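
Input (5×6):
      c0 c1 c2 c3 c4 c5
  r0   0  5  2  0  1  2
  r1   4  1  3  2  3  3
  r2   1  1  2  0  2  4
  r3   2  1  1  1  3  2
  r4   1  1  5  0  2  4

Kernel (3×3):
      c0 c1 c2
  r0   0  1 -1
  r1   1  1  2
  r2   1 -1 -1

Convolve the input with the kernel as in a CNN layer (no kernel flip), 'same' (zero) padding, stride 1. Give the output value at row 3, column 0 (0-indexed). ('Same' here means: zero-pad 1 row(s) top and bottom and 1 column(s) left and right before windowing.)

The receptive field on the zero-padded input at this output position is [0 1 1 / 0 2 1 / 0 1 1]. Elementwise product with the kernel and sum: 1·1 + 1·-1 + 0·1 + 2·1 + 1·2 + 0·1 + 1·-1 + 1·-1.

2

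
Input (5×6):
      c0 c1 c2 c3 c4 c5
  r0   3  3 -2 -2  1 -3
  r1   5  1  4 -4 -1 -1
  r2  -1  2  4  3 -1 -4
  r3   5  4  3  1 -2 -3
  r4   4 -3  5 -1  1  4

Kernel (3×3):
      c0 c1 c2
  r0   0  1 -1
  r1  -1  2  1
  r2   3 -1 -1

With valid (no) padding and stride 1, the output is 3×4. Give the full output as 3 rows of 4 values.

Output[0,0]: The receptive field on the input at this output position is [3 3 -2 / 5 1 4 / -1 2 4]. Elementwise product with the kernel and sum: 3·1 + -2·-1 + 5·-1 + 1·2 + 4·1 + -1·3 + 2·-1 + 4·-1.

-3 2 -6 19
14 25 8 -1
14 -9 16 -13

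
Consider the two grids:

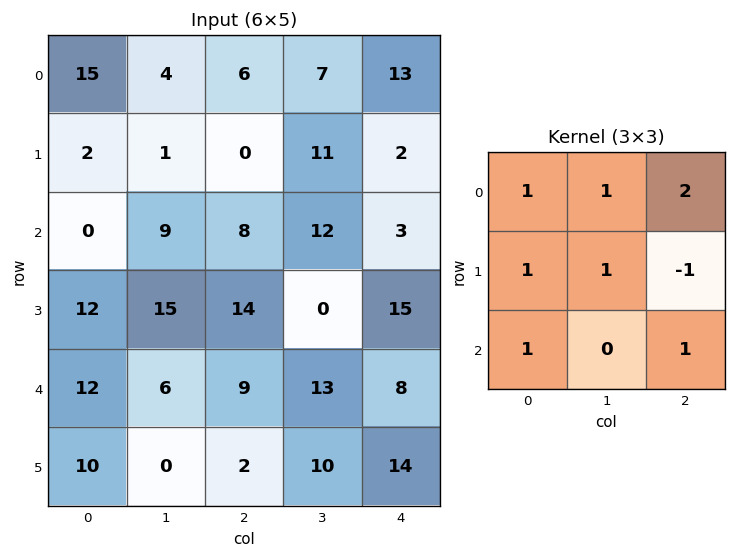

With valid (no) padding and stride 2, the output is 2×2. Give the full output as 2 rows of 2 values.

Output[0,0]: The receptive field on the input at this output position is [15 4 6 / 2 1 0 / 0 9 8]. Elementwise product with the kernel and sum: 15·1 + 4·1 + 6·2 + 2·1 + 1·1 + 0·-1 + 0·1 + 8·1.
Output[0,1]: The receptive field on the input at this output position is [6 7 13 / 0 11 2 / 8 12 3]. Elementwise product with the kernel and sum: 6·1 + 7·1 + 13·2 + 0·1 + 11·1 + 2·-1 + 8·1 + 3·1.

42 59
59 42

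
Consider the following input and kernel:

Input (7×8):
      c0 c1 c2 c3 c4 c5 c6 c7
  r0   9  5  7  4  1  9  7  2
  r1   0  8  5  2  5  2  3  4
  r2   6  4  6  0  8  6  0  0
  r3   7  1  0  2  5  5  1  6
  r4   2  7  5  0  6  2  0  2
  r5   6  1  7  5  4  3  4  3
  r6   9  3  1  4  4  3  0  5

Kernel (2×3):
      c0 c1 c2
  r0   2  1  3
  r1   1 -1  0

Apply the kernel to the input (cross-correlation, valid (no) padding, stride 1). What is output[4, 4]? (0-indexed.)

The receptive field on the input at this output position is [6 2 0 / 4 3 4]. Elementwise product with the kernel and sum: 6·2 + 2·1 + 0·3 + 4·1 + 3·-1.

15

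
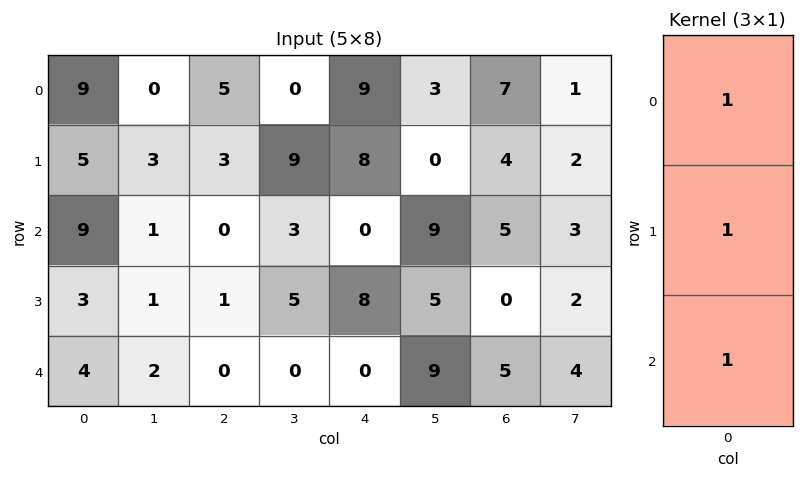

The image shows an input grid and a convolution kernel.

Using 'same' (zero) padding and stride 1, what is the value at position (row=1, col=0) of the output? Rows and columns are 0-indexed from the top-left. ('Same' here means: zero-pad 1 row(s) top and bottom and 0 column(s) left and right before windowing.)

The receptive field on the zero-padded input at this output position is [9 / 5 / 9]. Elementwise product with the kernel and sum: 9·1 + 5·1 + 9·1.

23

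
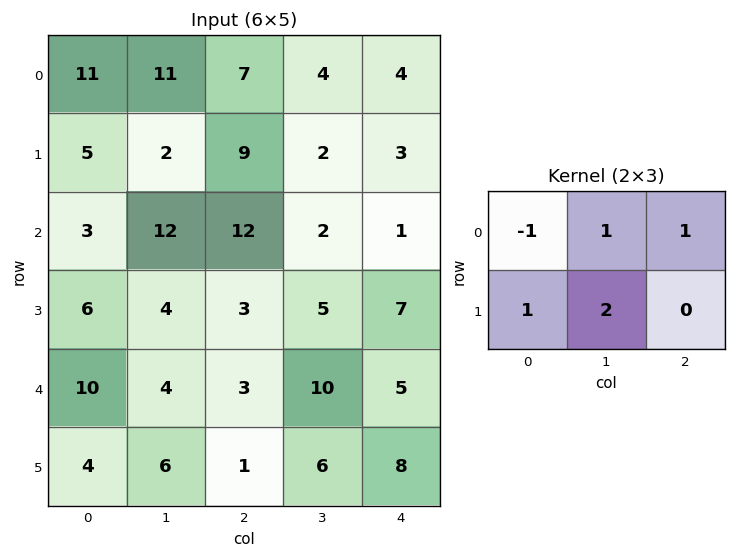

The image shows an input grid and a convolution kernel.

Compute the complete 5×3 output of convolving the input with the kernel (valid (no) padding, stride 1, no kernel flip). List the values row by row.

Output[0,0]: The receptive field on the input at this output position is [11 11 7 / 5 2 9]. Elementwise product with the kernel and sum: 11·-1 + 11·1 + 7·1 + 5·1 + 2·2.

16 20 14
33 45 12
35 12 4
19 14 32
13 17 25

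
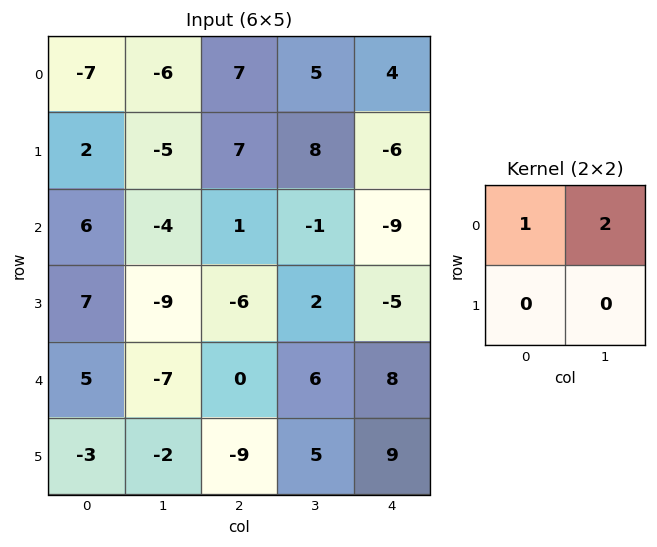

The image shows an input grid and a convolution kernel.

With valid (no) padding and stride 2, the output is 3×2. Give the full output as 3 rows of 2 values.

Output[0,0]: The receptive field on the input at this output position is [-7 -6 / 2 -5]. Elementwise product with the kernel and sum: -7·1 + -6·2.

-19 17
-2 -1
-9 12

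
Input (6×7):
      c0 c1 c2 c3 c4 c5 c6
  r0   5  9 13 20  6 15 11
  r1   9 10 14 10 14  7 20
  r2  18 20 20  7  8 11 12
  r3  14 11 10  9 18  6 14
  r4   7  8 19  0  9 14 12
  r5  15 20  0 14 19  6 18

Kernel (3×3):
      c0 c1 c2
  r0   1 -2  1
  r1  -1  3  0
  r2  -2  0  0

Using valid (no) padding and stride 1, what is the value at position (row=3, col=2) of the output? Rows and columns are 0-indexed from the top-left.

-9

The receptive field on the input at this output position is [10 9 18 / 19 0 9 / 0 14 19]. Elementwise product with the kernel and sum: 10·1 + 9·-2 + 18·1 + 19·-1 + 0·3 + 0·-2.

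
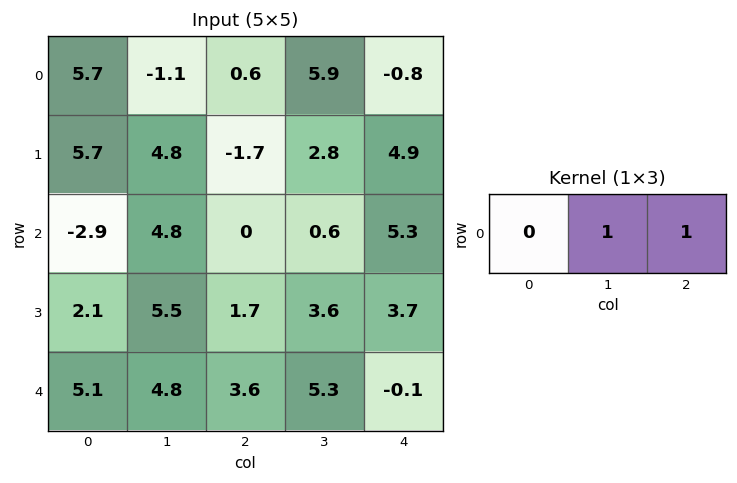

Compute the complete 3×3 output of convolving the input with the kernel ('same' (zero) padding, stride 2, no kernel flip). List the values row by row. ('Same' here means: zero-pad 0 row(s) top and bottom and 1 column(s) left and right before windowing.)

4.6 6.5 -0.8
1.9 0.6 5.3
9.9 8.9 -0.1

Output[0,0]: The receptive field on the zero-padded input at this output position is [0 5.7 -1.1]. Elementwise product with the kernel and sum: 5.7·1 + -1.1·1.
Output[0,1]: The receptive field on the zero-padded input at this output position is [-1.1 0.6 5.9]. Elementwise product with the kernel and sum: 0.6·1 + 5.9·1.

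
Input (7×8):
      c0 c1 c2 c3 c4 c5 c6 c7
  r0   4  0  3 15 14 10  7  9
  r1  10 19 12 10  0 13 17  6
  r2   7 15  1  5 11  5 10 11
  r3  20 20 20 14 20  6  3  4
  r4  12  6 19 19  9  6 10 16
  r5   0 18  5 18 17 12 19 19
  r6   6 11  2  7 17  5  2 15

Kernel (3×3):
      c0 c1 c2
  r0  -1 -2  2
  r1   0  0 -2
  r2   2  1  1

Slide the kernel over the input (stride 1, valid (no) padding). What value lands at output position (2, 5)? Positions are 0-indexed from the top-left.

The receptive field on the input at this output position is [5 10 11 / 6 3 4 / 6 10 16]. Elementwise product with the kernel and sum: 5·-1 + 10·-2 + 11·2 + 4·-2 + 6·2 + 10·1 + 16·1.

27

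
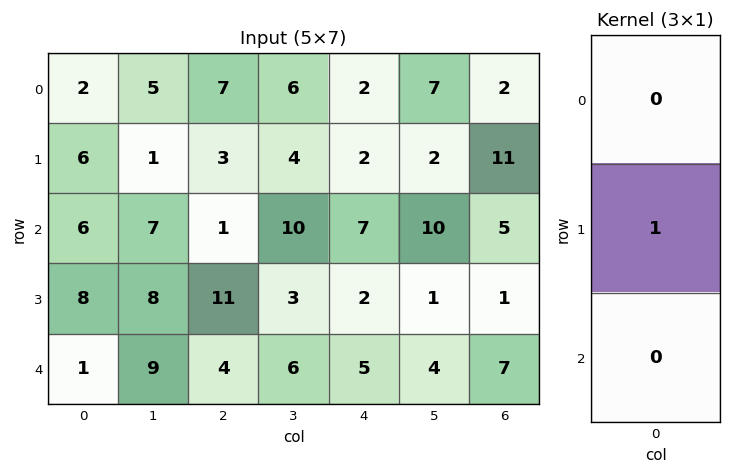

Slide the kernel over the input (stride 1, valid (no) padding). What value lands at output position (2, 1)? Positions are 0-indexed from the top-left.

8

The receptive field on the input at this output position is [7 / 8 / 9]. Elementwise product with the kernel and sum: 8·1.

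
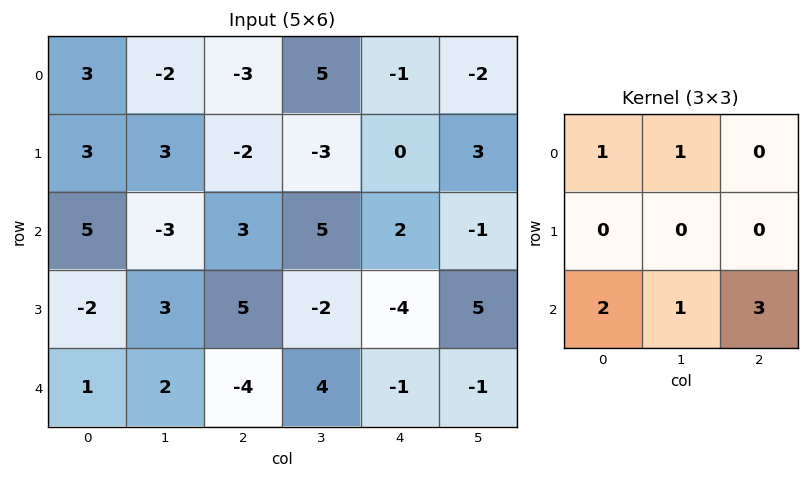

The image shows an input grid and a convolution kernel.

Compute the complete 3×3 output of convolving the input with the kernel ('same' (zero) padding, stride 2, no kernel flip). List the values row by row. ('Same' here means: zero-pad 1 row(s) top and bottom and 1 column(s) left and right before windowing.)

Output[0,0]: The receptive field on the zero-padded input at this output position is [0 0 0 / 0 3 -2 / 0 3 3]. Elementwise product with the kernel and sum: 0·1 + 0·1 + 0·2 + 3·1 + 3·3.
Output[0,1]: The receptive field on the zero-padded input at this output position is [0 0 0 / -2 -3 5 / 3 -2 -3]. Elementwise product with the kernel and sum: 0·1 + 0·1 + 3·2 + -2·1 + -3·3.

12 -5 3
10 6 4
-2 8 -6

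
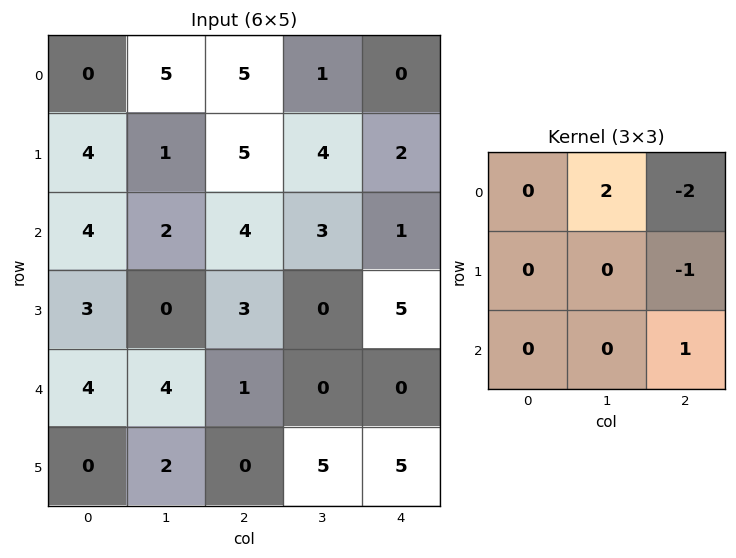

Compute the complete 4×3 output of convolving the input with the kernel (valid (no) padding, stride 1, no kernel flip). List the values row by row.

Output[0,0]: The receptive field on the input at this output position is [0 5 5 / 4 1 5 / 4 2 4]. Elementwise product with the kernel and sum: 5·2 + 5·-2 + 5·-1 + 4·1.

-1 7 1
-9 -1 8
-6 2 -1
-7 11 -5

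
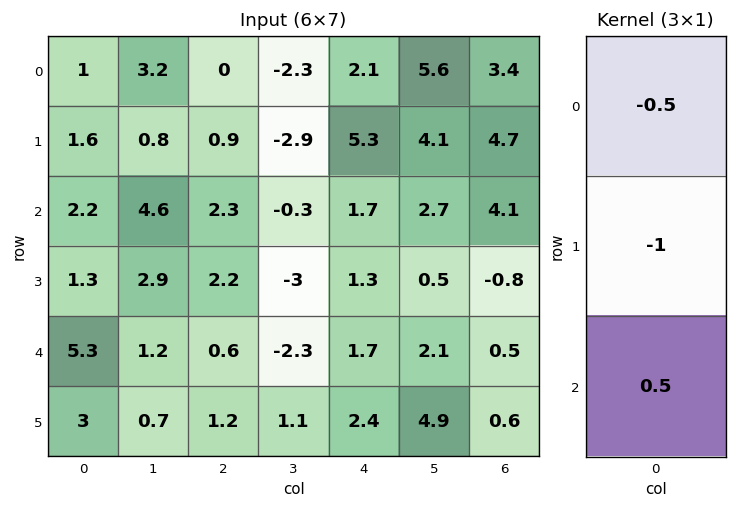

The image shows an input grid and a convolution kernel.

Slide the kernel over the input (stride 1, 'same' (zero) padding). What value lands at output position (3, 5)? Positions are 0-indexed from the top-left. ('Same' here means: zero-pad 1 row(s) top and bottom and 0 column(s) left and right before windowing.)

-0.8

The receptive field on the zero-padded input at this output position is [2.7 / 0.5 / 2.1]. Elementwise product with the kernel and sum: 2.7·-0.5 + 0.5·-1 + 2.1·0.5.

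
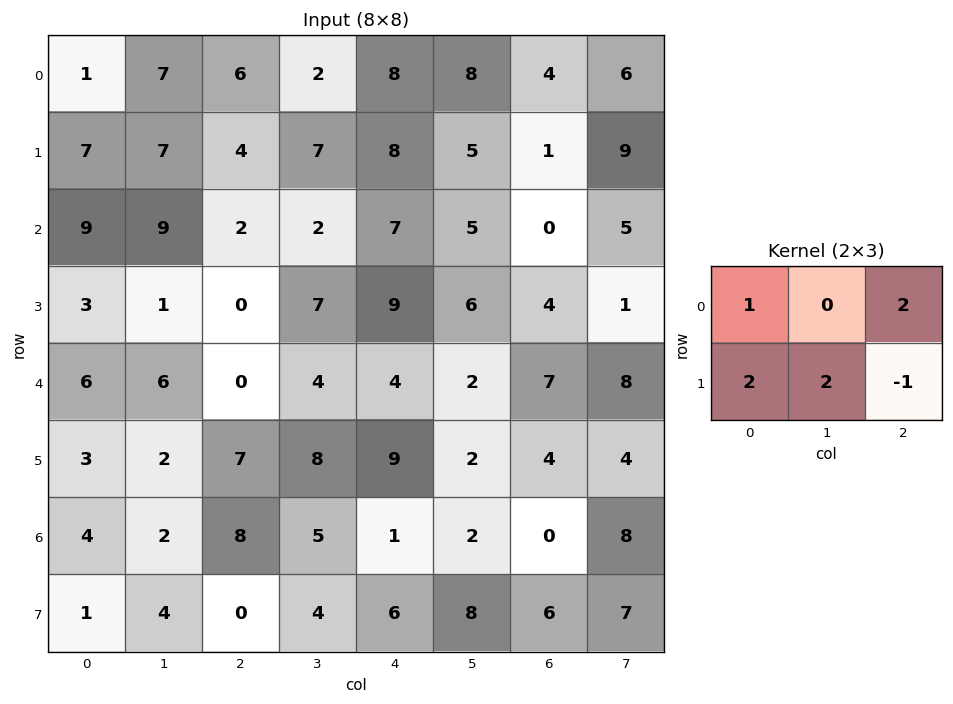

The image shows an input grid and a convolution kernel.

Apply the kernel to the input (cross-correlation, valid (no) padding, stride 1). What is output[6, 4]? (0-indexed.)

The receptive field on the input at this output position is [1 2 0 / 6 8 6]. Elementwise product with the kernel and sum: 1·1 + 0·2 + 6·2 + 8·2 + 6·-1.

23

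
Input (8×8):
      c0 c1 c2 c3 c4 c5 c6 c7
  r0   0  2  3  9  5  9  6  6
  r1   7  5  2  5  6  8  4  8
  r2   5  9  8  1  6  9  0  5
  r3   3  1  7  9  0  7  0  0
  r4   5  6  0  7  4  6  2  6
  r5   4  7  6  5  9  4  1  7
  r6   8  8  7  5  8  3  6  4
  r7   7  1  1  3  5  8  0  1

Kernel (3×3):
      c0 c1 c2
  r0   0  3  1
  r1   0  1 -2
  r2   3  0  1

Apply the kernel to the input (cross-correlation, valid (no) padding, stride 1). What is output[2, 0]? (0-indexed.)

37

The receptive field on the input at this output position is [5 9 8 / 3 1 7 / 5 6 0]. Elementwise product with the kernel and sum: 9·3 + 8·1 + 1·1 + 7·-2 + 5·3 + 0·1.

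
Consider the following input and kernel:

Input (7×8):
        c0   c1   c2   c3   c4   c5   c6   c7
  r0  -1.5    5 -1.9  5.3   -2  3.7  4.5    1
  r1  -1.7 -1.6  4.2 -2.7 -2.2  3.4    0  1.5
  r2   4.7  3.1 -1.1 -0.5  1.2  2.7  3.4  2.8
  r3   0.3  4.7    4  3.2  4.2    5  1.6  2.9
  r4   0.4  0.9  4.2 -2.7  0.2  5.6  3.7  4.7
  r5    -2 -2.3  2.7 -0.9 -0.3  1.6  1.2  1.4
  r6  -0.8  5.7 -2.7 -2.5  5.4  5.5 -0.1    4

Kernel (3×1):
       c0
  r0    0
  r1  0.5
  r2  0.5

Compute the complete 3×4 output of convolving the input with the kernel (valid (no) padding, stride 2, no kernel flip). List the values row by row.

1.5 1.55 -0.5 1.7
0.35 4.1 2.2 2.65
-1.4 0 2.55 0.55

Output[0,0]: The receptive field on the input at this output position is [-1.5 / -1.7 / 4.7]. Elementwise product with the kernel and sum: -1.7·0.5 + 4.7·0.5.
Output[0,1]: The receptive field on the input at this output position is [-1.9 / 4.2 / -1.1]. Elementwise product with the kernel and sum: 4.2·0.5 + -1.1·0.5.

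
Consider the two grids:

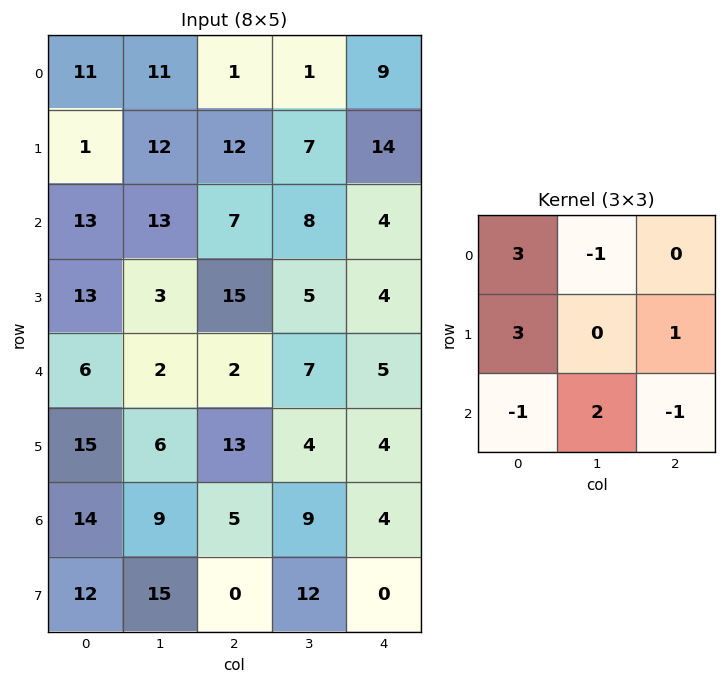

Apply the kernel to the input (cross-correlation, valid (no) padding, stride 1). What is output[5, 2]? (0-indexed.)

78

The receptive field on the input at this output position is [13 4 4 / 5 9 4 / 0 12 0]. Elementwise product with the kernel and sum: 13·3 + 4·-1 + 5·3 + 4·1 + 0·-1 + 12·2 + 0·-1.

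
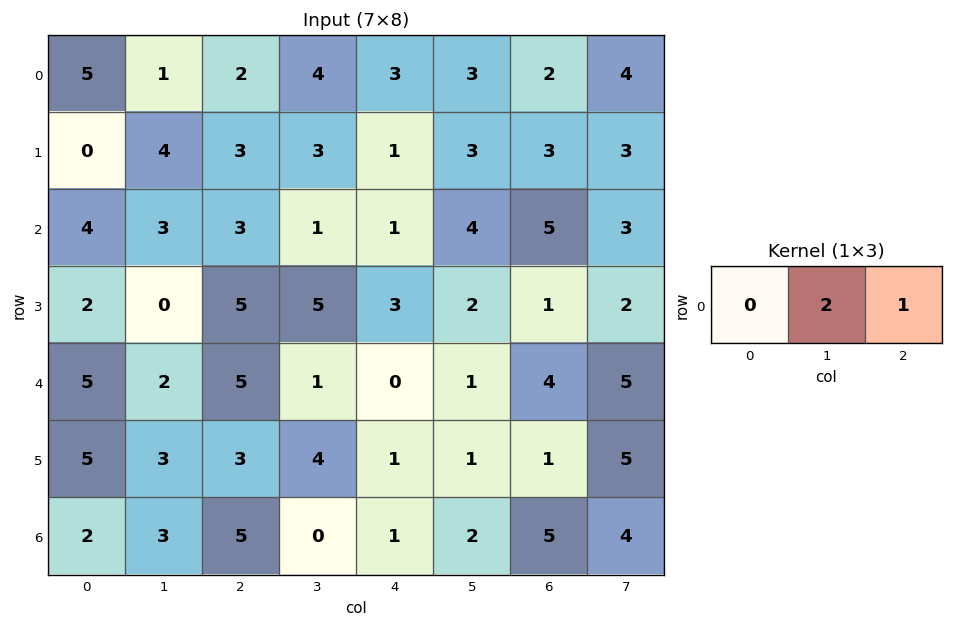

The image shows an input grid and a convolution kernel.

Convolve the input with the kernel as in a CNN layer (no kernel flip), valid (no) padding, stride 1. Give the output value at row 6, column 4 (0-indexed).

The receptive field on the input at this output position is [1 2 5]. Elementwise product with the kernel and sum: 2·2 + 5·1.

9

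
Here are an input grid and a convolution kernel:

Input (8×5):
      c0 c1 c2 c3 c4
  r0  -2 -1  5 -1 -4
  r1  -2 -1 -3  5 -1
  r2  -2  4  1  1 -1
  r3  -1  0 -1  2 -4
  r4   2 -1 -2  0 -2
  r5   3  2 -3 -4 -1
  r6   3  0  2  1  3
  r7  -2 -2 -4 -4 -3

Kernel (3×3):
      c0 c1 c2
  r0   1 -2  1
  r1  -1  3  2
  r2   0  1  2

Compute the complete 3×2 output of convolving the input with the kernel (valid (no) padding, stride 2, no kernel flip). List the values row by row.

4 18
-15 -7
3 -8

Output[0,0]: The receptive field on the input at this output position is [-2 -1 5 / -2 -1 -3 / -2 4 1]. Elementwise product with the kernel and sum: -2·1 + -1·-2 + 5·1 + -2·-1 + -1·3 + -3·2 + 4·1 + 1·2.
Output[0,1]: The receptive field on the input at this output position is [5 -1 -4 / -3 5 -1 / 1 1 -1]. Elementwise product with the kernel and sum: 5·1 + -1·-2 + -4·1 + -3·-1 + 5·3 + -1·2 + 1·1 + -1·2.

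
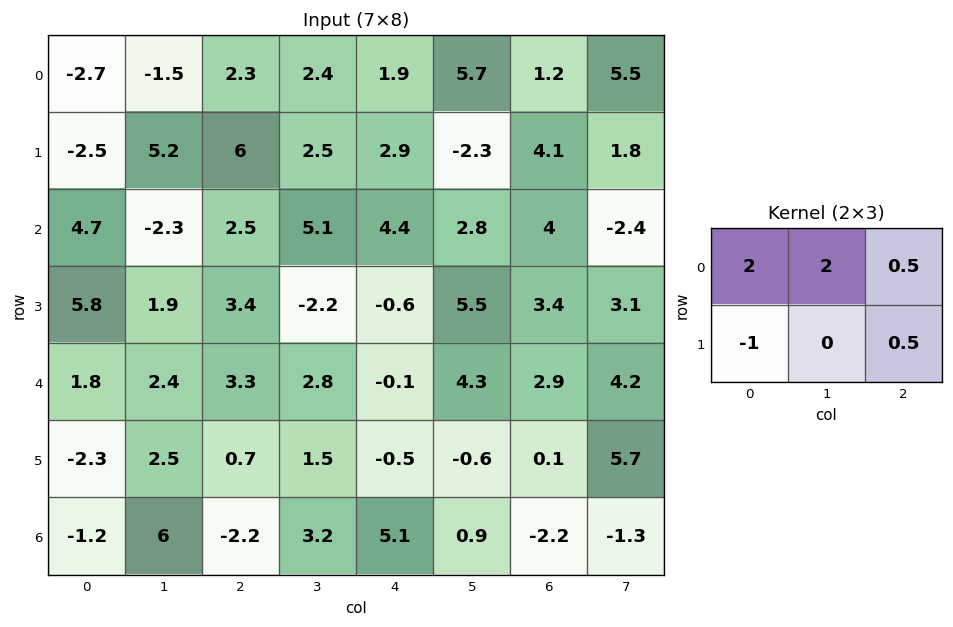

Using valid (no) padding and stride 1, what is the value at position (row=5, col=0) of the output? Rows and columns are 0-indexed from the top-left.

0.85

The receptive field on the input at this output position is [-2.3 2.5 0.7 / -1.2 6 -2.2]. Elementwise product with the kernel and sum: -2.3·2 + 2.5·2 + 0.7·0.5 + -1.2·-1 + -2.2·0.5.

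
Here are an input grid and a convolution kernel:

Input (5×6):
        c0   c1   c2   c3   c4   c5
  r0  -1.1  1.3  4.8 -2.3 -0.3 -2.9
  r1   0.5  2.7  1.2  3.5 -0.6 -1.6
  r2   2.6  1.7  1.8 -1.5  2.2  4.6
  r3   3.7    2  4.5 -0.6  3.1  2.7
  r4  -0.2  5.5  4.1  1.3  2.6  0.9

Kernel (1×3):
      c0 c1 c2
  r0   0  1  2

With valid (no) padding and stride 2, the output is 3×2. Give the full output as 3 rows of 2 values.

Output[0,0]: The receptive field on the input at this output position is [-1.1 1.3 4.8]. Elementwise product with the kernel and sum: 1.3·1 + 4.8·2.
Output[0,1]: The receptive field on the input at this output position is [4.8 -2.3 -0.3]. Elementwise product with the kernel and sum: -2.3·1 + -0.3·2.

10.9 -2.9
5.3 2.9
13.7 6.5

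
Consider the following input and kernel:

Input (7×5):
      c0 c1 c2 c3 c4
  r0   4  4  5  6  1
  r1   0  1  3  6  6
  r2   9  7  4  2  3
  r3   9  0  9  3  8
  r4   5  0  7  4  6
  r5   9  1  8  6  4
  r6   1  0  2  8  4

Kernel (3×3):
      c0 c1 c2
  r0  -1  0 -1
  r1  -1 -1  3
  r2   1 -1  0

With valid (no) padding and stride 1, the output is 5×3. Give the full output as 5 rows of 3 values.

1 7 5
2 -21 0
10 -16 8
6 -5 -8
3 3 -21

Output[0,0]: The receptive field on the input at this output position is [4 4 5 / 0 1 3 / 9 7 4]. Elementwise product with the kernel and sum: 4·-1 + 5·-1 + 0·-1 + 1·-1 + 3·3 + 9·1 + 7·-1.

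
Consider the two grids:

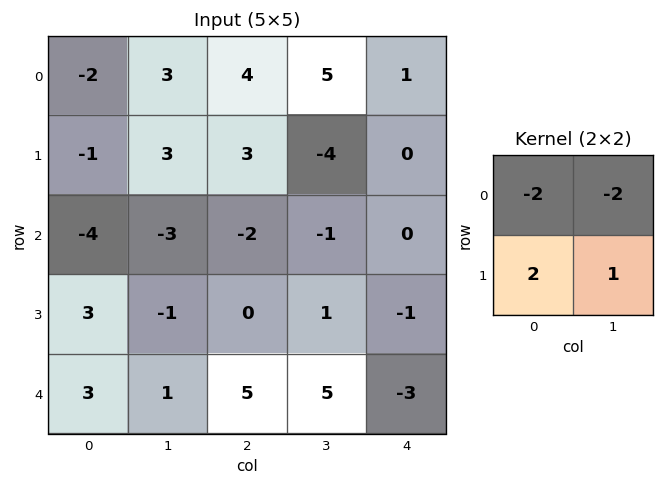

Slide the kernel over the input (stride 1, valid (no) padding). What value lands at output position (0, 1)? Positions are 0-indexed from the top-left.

The receptive field on the input at this output position is [3 4 / 3 3]. Elementwise product with the kernel and sum: 3·-2 + 4·-2 + 3·2 + 3·1.

-5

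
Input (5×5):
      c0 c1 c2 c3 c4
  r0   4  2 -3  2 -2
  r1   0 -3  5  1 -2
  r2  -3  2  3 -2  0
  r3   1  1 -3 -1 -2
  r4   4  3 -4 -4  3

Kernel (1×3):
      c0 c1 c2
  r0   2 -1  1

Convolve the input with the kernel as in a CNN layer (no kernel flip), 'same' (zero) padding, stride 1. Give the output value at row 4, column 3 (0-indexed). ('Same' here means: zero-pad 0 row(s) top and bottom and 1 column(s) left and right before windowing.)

-1

The receptive field on the zero-padded input at this output position is [-4 -4 3]. Elementwise product with the kernel and sum: -4·2 + -4·-1 + 3·1.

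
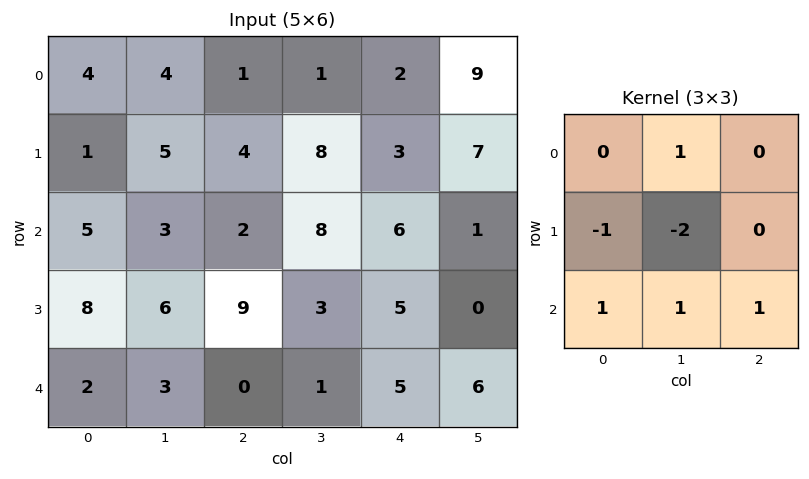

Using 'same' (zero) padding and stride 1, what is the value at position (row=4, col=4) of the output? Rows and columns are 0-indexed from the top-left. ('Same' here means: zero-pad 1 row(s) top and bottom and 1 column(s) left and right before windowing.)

The receptive field on the zero-padded input at this output position is [3 5 0 / 1 5 6 / 0 0 0]. Elementwise product with the kernel and sum: 5·1 + 1·-1 + 5·-2 + 0·1 + 0·1 + 0·1.

-6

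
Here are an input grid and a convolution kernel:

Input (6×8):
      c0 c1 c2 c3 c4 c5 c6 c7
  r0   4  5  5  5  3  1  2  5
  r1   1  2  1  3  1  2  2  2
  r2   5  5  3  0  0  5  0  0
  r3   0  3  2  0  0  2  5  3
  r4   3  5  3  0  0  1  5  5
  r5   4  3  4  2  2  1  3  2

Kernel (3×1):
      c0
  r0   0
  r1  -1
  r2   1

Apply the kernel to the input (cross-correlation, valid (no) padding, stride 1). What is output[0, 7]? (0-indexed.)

The receptive field on the input at this output position is [5 / 2 / 0]. Elementwise product with the kernel and sum: 2·-1 + 0·1.

-2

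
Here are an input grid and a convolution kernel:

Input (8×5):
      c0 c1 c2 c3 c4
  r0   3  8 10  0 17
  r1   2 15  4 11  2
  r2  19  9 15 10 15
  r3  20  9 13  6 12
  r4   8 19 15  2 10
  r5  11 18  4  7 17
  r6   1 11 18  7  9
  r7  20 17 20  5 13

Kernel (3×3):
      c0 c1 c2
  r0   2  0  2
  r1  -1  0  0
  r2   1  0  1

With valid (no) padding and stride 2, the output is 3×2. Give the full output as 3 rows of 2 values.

58 80
71 72
54 73

Output[0,0]: The receptive field on the input at this output position is [3 8 10 / 2 15 4 / 19 9 15]. Elementwise product with the kernel and sum: 3·2 + 10·2 + 2·-1 + 19·1 + 15·1.
Output[0,1]: The receptive field on the input at this output position is [10 0 17 / 4 11 2 / 15 10 15]. Elementwise product with the kernel and sum: 10·2 + 17·2 + 4·-1 + 15·1 + 15·1.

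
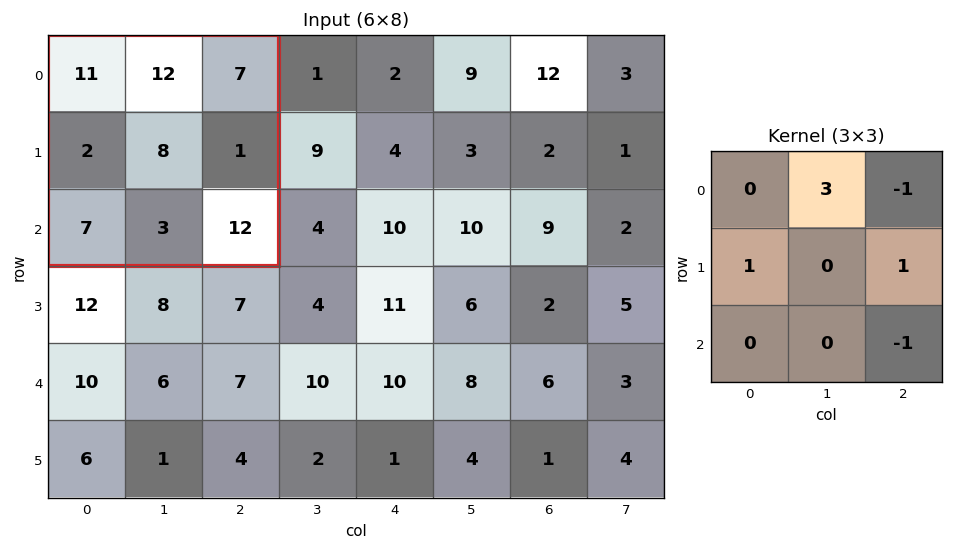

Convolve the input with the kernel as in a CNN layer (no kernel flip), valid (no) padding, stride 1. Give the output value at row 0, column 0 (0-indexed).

20

The receptive field on the input at this output position is [11 12 7 / 2 8 1 / 7 3 12]. Elementwise product with the kernel and sum: 12·3 + 7·-1 + 2·1 + 1·1 + 12·-1.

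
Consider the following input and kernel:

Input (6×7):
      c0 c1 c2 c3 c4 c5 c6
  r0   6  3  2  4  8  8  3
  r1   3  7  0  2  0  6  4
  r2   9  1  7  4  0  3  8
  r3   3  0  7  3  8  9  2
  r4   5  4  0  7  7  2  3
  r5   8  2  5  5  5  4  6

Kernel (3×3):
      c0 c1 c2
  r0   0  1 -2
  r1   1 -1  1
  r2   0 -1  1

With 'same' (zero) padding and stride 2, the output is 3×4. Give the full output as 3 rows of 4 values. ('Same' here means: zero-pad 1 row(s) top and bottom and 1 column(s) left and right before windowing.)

Output[0,0]: The receptive field on the zero-padded input at this output position is [0 0 0 / 0 6 3 / 0 3 7]. Elementwise product with the kernel and sum: 0·1 + 0·-2 + 0·1 + 6·-1 + 3·1 + 3·-1 + 7·1.
Output[0,1]: The receptive field on the zero-padded input at this output position is [0 0 0 / 3 2 4 / 7 0 2]. Elementwise product with the kernel and sum: 0·1 + 0·-2 + 3·1 + 2·-1 + 4·1 + 0·-1 + 2·1.

1 7 10 1
-22 -10 -4 -3
-4 12 -9 -5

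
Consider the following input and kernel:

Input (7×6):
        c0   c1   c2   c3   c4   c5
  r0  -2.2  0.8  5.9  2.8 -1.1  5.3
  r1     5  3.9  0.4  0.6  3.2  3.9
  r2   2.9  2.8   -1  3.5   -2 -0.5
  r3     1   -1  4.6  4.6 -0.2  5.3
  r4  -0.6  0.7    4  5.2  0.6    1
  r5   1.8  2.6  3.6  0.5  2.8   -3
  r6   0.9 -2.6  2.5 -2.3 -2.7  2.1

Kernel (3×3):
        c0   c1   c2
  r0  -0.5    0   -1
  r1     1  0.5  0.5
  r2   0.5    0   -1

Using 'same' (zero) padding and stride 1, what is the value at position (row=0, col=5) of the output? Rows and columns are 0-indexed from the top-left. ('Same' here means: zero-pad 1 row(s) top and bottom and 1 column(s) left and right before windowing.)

The receptive field on the zero-padded input at this output position is [0 0 0 / -1.1 5.3 0 / 3.2 3.9 0]. Elementwise product with the kernel and sum: 0·-0.5 + 0·-1 + -1.1·1 + 5.3·0.5 + 0·0.5 + 3.2·0.5 + 0·-1.

3.15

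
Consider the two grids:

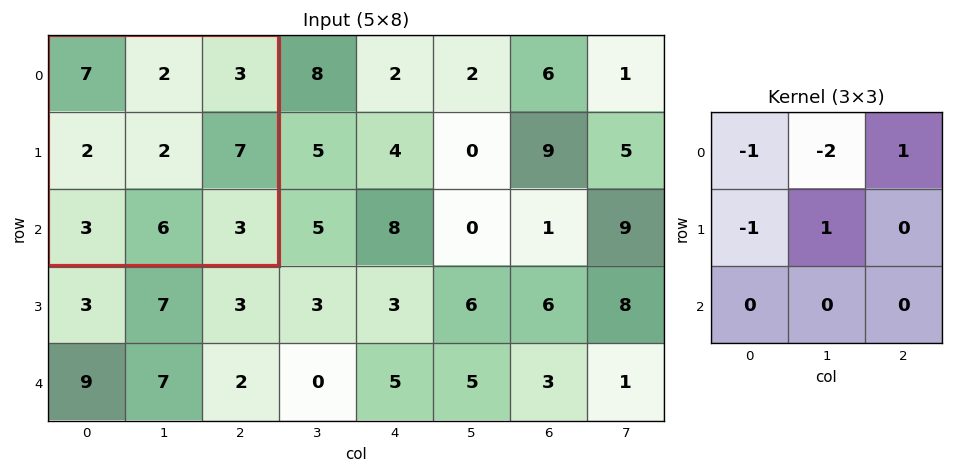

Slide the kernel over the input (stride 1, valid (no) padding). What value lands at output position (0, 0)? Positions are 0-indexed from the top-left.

-8

The receptive field on the input at this output position is [7 2 3 / 2 2 7 / 3 6 3]. Elementwise product with the kernel and sum: 7·-1 + 2·-2 + 3·1 + 2·-1 + 2·1.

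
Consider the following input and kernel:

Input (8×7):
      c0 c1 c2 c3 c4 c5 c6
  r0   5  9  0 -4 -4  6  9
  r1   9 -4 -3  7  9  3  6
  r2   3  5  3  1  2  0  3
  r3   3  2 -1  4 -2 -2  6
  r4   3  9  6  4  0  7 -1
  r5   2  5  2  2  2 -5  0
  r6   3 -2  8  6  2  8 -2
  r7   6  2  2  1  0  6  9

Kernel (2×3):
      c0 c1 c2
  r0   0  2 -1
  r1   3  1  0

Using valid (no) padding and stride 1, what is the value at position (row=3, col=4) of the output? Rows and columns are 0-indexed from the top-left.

The receptive field on the input at this output position is [-2 -2 6 / 0 7 -1]. Elementwise product with the kernel and sum: -2·2 + 6·-1 + 0·3 + 7·1.

-3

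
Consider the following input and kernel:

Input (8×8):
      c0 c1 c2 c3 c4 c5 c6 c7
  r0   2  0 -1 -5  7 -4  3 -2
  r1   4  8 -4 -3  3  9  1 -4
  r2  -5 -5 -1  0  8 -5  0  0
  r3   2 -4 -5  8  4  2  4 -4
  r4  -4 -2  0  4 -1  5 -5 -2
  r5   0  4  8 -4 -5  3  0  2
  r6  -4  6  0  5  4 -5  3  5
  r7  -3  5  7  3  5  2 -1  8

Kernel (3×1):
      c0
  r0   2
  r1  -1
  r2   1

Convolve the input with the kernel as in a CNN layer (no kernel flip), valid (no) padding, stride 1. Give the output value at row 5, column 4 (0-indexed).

-9

The receptive field on the input at this output position is [-5 / 4 / 5]. Elementwise product with the kernel and sum: -5·2 + 4·-1 + 5·1.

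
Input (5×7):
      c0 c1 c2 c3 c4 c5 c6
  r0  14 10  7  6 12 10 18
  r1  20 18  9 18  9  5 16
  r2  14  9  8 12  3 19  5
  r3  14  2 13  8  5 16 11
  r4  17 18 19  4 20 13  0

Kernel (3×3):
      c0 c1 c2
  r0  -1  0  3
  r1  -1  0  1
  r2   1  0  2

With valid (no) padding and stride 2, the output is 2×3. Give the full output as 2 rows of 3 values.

Output[0,0]: The receptive field on the input at this output position is [14 10 7 / 20 18 9 / 14 9 8]. Elementwise product with the kernel and sum: 14·-1 + 7·3 + 20·-1 + 9·1 + 14·1 + 8·2.

26 43 62
64 52 38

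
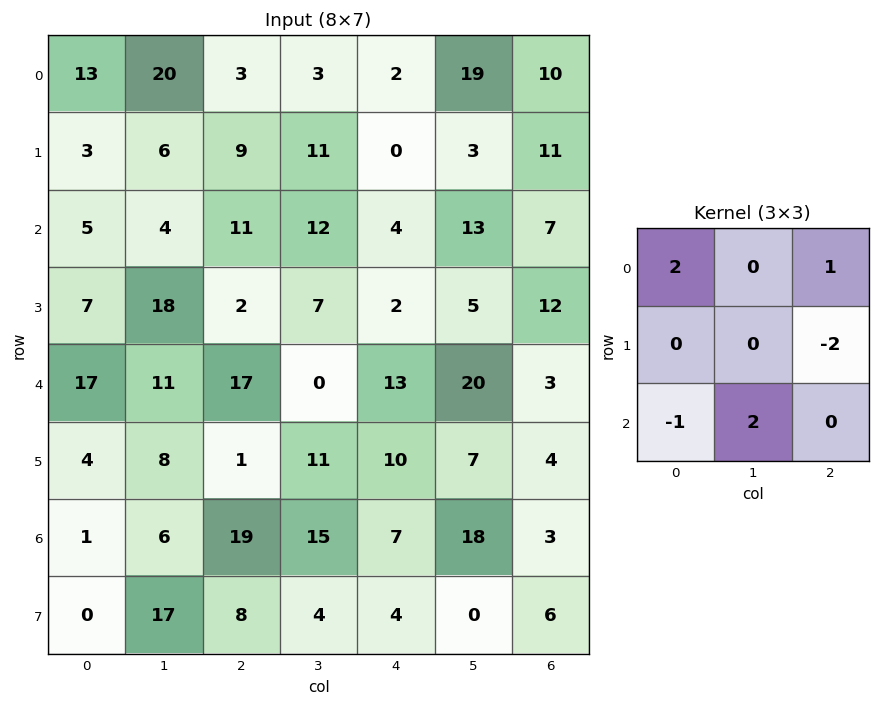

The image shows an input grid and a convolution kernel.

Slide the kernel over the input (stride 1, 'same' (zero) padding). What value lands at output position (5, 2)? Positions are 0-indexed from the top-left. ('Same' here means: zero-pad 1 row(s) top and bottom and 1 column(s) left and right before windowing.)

The receptive field on the zero-padded input at this output position is [11 17 0 / 8 1 11 / 6 19 15]. Elementwise product with the kernel and sum: 11·2 + 0·1 + 11·-2 + 6·-1 + 19·2.

32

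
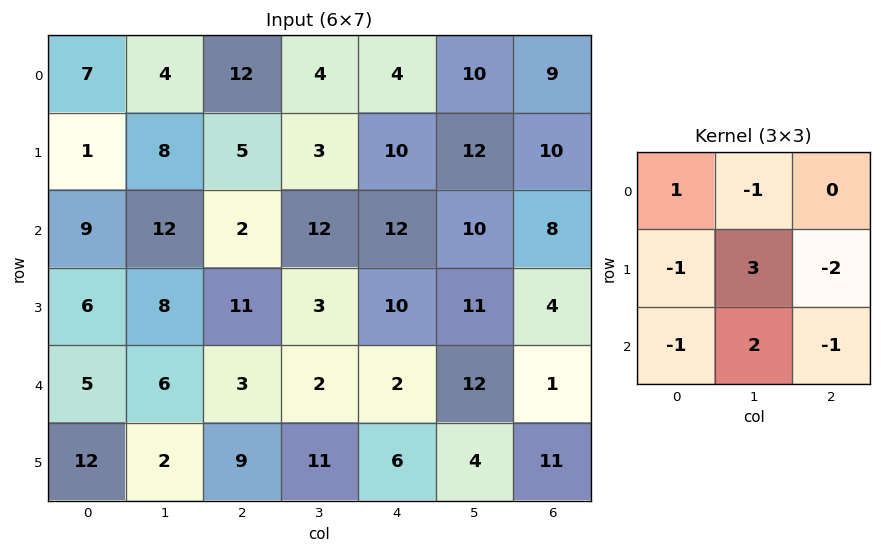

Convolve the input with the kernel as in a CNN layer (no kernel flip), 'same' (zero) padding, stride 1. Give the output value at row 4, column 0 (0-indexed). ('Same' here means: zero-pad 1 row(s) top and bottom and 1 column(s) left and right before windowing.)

The receptive field on the zero-padded input at this output position is [0 6 8 / 0 5 6 / 0 12 2]. Elementwise product with the kernel and sum: 0·1 + 6·-1 + 0·-1 + 5·3 + 6·-2 + 0·-1 + 12·2 + 2·-1.

19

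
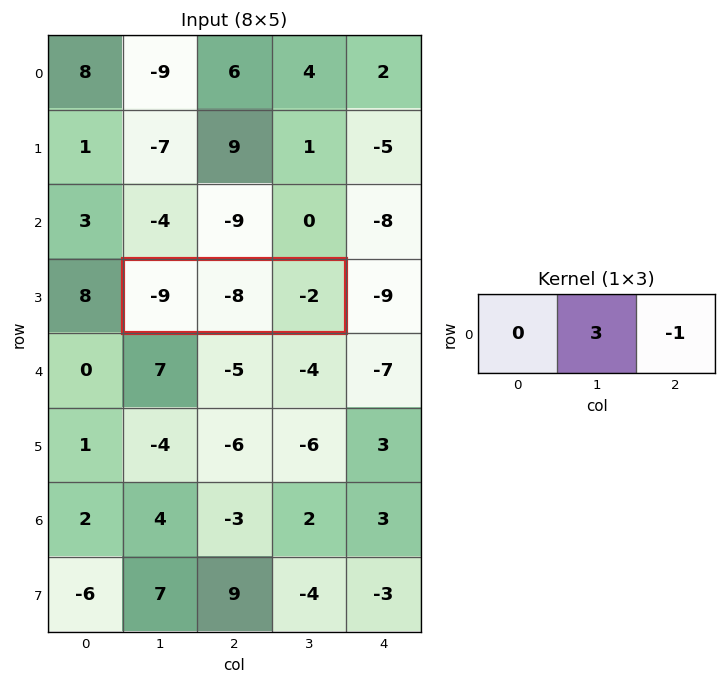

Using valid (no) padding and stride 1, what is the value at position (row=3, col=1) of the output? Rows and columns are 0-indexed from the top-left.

The receptive field on the input at this output position is [-9 -8 -2]. Elementwise product with the kernel and sum: -8·3 + -2·-1.

-22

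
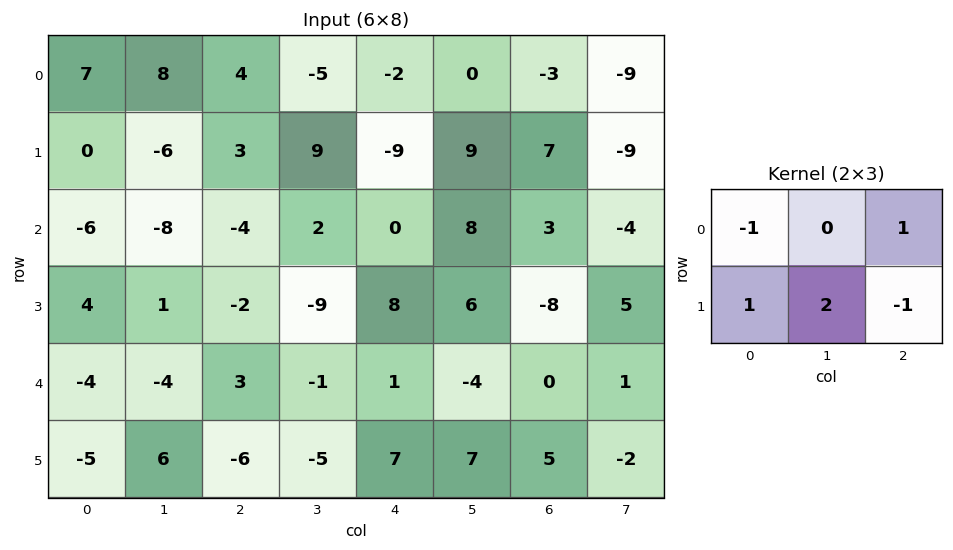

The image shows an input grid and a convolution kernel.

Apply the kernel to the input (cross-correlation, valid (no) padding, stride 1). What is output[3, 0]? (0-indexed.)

-21

The receptive field on the input at this output position is [4 1 -2 / -4 -4 3]. Elementwise product with the kernel and sum: 4·-1 + -2·1 + -4·1 + -4·2 + 3·-1.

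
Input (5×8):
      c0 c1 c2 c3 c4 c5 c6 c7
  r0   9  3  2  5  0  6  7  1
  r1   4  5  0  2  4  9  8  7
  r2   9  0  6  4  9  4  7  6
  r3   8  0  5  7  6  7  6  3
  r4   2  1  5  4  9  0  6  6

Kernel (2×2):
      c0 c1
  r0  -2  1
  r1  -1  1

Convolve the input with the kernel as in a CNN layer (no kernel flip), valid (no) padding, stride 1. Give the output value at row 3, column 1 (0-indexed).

The receptive field on the input at this output position is [0 5 / 1 5]. Elementwise product with the kernel and sum: 0·-2 + 5·1 + 1·-1 + 5·1.

9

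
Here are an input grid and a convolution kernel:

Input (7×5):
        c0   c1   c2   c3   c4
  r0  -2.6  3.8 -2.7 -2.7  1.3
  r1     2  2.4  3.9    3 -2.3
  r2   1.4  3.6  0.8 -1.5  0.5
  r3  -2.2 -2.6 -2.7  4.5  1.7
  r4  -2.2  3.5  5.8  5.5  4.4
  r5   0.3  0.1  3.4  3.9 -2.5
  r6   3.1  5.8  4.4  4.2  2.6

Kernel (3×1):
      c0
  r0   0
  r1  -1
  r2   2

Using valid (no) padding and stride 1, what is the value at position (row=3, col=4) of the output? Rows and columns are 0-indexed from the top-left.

-9.4

The receptive field on the input at this output position is [1.7 / 4.4 / -2.5]. Elementwise product with the kernel and sum: 4.4·-1 + -2.5·2.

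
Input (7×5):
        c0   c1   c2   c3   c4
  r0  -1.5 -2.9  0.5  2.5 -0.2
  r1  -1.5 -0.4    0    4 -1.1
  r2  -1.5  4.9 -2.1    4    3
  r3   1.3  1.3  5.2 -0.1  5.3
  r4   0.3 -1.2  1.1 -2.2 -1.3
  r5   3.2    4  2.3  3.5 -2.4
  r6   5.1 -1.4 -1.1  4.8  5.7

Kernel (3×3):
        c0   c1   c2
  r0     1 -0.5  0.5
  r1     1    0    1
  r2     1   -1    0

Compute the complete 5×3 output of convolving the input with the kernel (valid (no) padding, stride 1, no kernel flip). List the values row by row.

-7.7 8.7 -8.05
-4.9 6.6 3.65
3 6.85 11.2
3.85 -3.05 6.5
13.45 4.35 -4.45

Output[0,0]: The receptive field on the input at this output position is [-1.5 -2.9 0.5 / -1.5 -0.4 0 / -1.5 4.9 -2.1]. Elementwise product with the kernel and sum: -1.5·1 + -2.9·-0.5 + 0.5·0.5 + -1.5·1 + 0·1 + -1.5·1 + 4.9·-1.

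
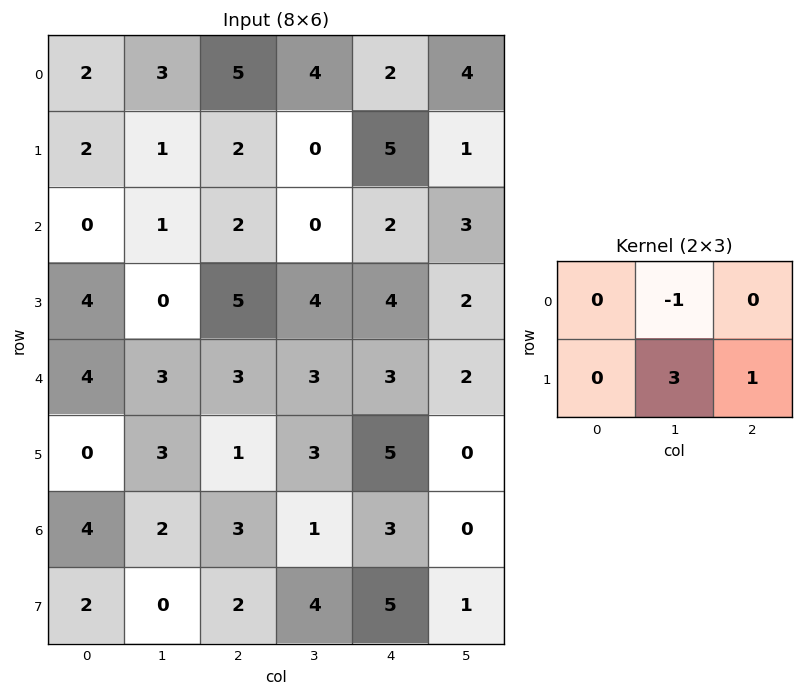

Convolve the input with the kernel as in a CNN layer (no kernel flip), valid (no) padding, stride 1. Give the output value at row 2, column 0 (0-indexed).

4

The receptive field on the input at this output position is [0 1 2 / 4 0 5]. Elementwise product with the kernel and sum: 1·-1 + 0·3 + 5·1.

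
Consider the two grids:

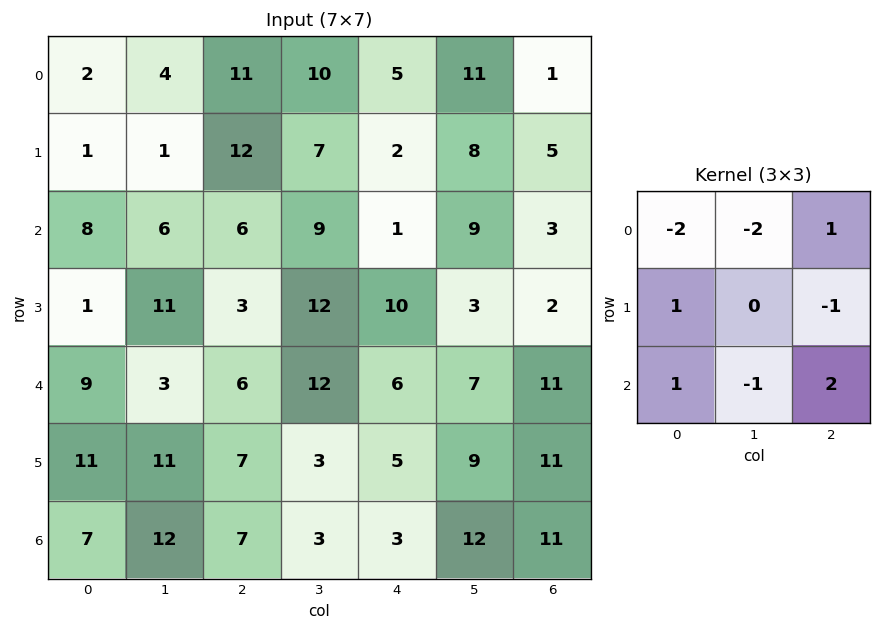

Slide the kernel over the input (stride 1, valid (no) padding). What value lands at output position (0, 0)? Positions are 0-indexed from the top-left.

The receptive field on the input at this output position is [2 4 11 / 1 1 12 / 8 6 6]. Elementwise product with the kernel and sum: 2·-2 + 4·-2 + 11·1 + 1·1 + 12·-1 + 8·1 + 6·-1 + 6·2.

2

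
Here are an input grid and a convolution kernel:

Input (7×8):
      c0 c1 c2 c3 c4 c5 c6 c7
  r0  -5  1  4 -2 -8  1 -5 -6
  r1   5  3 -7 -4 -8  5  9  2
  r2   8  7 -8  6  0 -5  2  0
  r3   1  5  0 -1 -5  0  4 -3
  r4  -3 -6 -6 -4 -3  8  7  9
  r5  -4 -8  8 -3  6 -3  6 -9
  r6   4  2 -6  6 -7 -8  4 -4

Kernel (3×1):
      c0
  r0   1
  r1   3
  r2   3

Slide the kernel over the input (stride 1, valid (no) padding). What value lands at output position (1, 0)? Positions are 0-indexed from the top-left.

The receptive field on the input at this output position is [5 / 8 / 1]. Elementwise product with the kernel and sum: 5·1 + 8·3 + 1·3.

32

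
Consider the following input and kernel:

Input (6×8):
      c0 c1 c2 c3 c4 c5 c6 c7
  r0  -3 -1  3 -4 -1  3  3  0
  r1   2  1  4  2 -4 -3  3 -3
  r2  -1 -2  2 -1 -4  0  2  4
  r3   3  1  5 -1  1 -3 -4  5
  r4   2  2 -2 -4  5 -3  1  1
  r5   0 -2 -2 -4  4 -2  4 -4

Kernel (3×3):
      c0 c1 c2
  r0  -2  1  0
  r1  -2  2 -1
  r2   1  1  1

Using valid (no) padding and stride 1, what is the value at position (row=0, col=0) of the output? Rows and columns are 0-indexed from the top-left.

The receptive field on the input at this output position is [-3 -1 3 / 2 1 4 / -1 -2 2]. Elementwise product with the kernel and sum: -3·-2 + -1·1 + 2·-2 + 1·2 + 4·-1 + -1·1 + -2·1 + 2·1.

-2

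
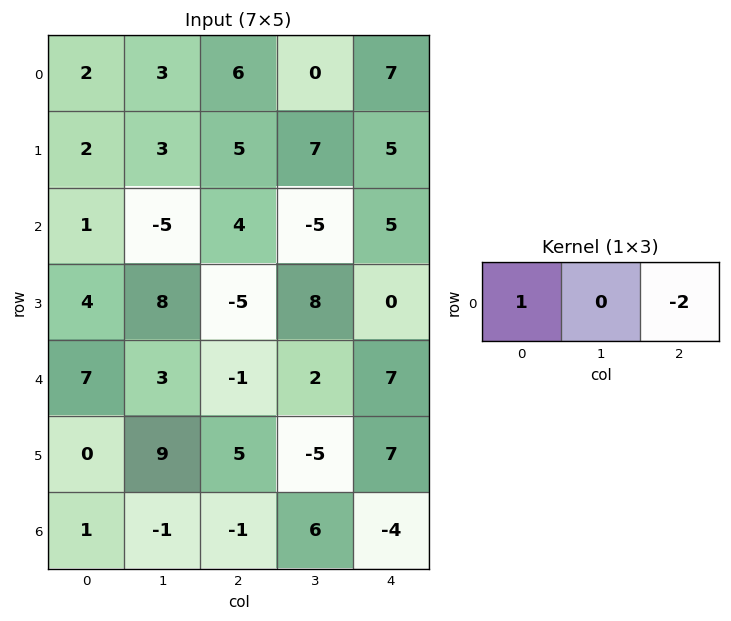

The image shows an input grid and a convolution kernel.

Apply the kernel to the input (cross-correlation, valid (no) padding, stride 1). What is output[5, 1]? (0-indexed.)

19

The receptive field on the input at this output position is [9 5 -5]. Elementwise product with the kernel and sum: 9·1 + -5·-2.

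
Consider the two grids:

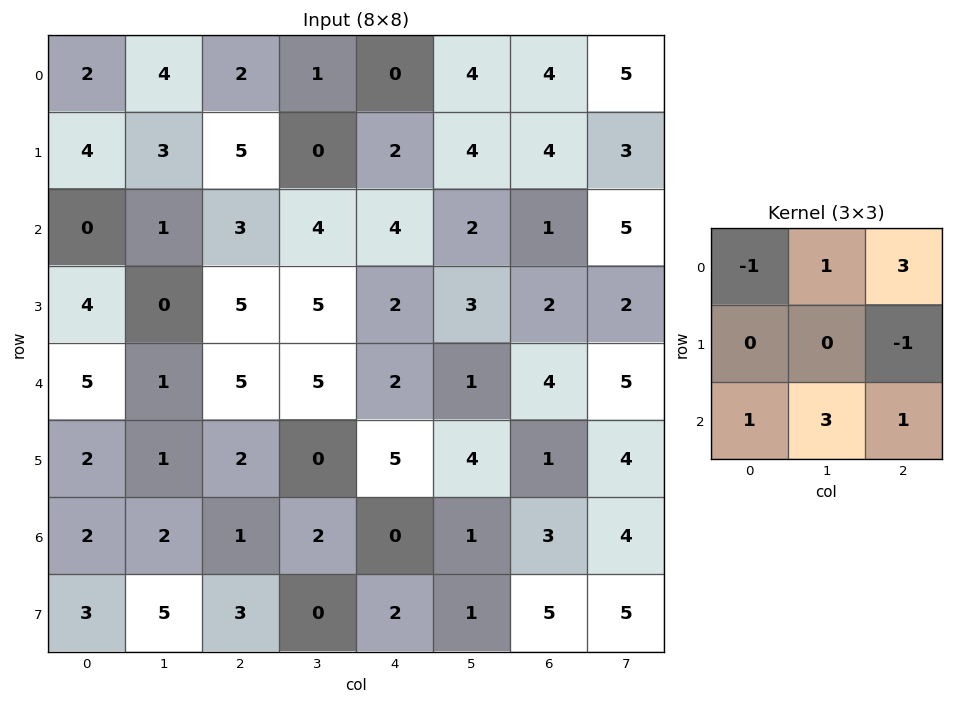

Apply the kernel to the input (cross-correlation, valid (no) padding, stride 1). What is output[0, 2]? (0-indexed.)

16

The receptive field on the input at this output position is [2 1 0 / 5 0 2 / 3 4 4]. Elementwise product with the kernel and sum: 2·-1 + 1·1 + 0·3 + 2·-1 + 3·1 + 4·3 + 4·1.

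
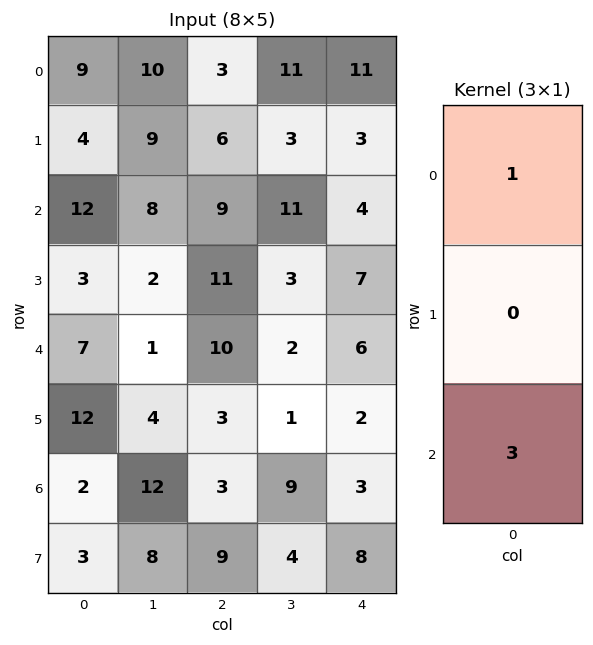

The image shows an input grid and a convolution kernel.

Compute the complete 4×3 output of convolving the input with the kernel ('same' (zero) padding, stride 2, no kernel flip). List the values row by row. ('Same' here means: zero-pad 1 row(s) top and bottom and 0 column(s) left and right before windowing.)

12 18 9
13 39 24
39 20 13
21 30 26

Output[0,0]: The receptive field on the zero-padded input at this output position is [0 / 9 / 4]. Elementwise product with the kernel and sum: 0·1 + 4·3.
Output[0,1]: The receptive field on the zero-padded input at this output position is [0 / 3 / 6]. Elementwise product with the kernel and sum: 0·1 + 6·3.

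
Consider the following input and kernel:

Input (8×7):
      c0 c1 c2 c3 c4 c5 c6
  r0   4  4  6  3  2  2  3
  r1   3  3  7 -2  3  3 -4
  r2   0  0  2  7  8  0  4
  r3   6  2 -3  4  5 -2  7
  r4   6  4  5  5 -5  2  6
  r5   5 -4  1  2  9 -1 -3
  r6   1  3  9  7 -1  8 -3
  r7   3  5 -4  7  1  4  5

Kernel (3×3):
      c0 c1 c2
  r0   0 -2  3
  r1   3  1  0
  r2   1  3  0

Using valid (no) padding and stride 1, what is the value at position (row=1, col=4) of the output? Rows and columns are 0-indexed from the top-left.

The receptive field on the input at this output position is [3 3 -4 / 8 0 4 / 5 -2 7]. Elementwise product with the kernel and sum: 3·-2 + -4·3 + 8·3 + 0·1 + 5·1 + -2·3.

5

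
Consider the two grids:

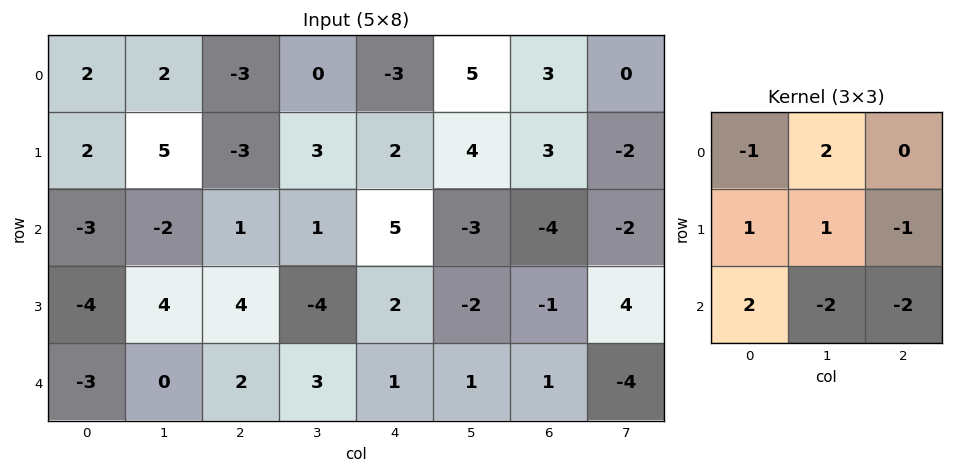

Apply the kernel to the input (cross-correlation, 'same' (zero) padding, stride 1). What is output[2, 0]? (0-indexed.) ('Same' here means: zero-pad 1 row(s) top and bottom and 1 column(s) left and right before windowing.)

3

The receptive field on the zero-padded input at this output position is [0 2 5 / 0 -3 -2 / 0 -4 4]. Elementwise product with the kernel and sum: 0·-1 + 2·2 + 0·1 + -3·1 + -2·-1 + 0·2 + -4·-2 + 4·-2.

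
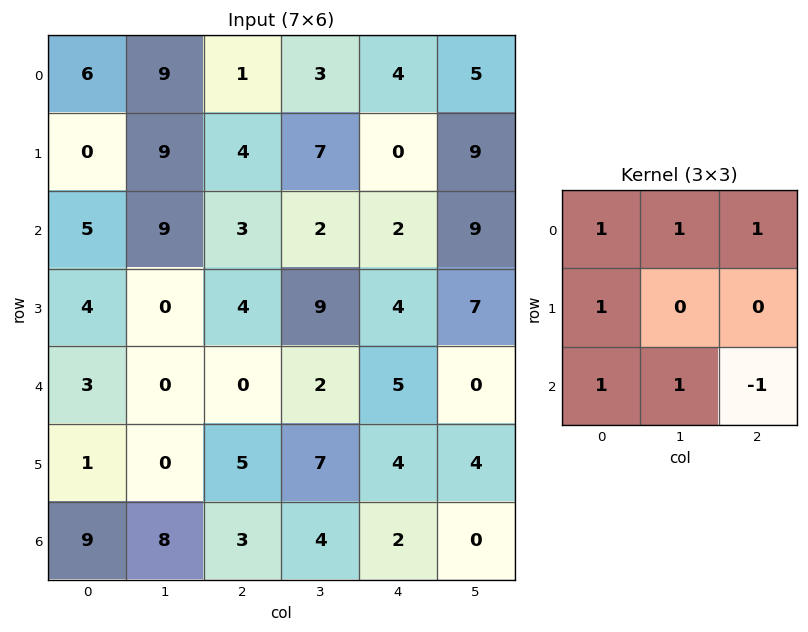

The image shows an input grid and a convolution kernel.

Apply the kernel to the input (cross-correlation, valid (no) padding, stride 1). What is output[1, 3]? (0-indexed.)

24

The receptive field on the input at this output position is [7 0 9 / 2 2 9 / 9 4 7]. Elementwise product with the kernel and sum: 7·1 + 0·1 + 9·1 + 2·1 + 9·1 + 4·1 + 7·-1.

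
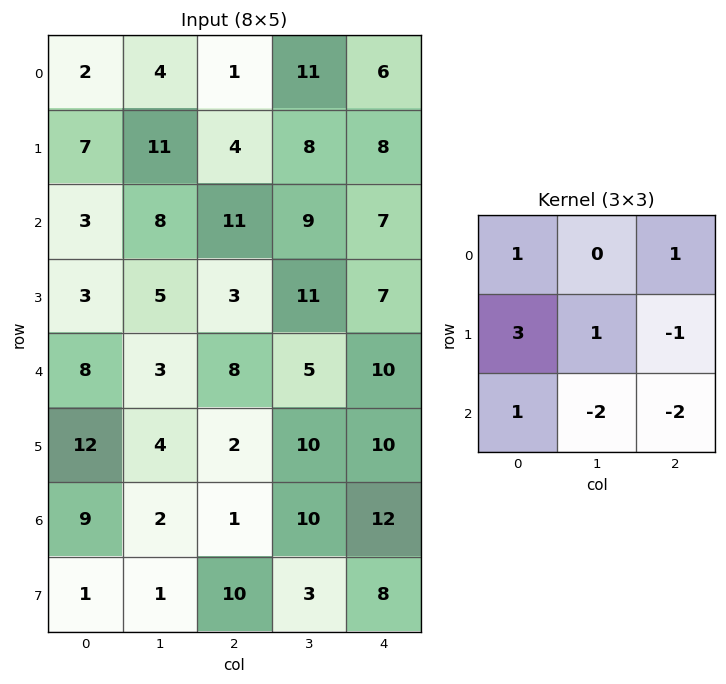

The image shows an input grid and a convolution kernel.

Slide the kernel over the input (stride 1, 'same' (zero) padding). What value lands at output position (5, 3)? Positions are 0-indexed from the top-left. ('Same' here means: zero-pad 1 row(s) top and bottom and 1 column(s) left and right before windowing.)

The receptive field on the zero-padded input at this output position is [8 5 10 / 2 10 10 / 1 10 12]. Elementwise product with the kernel and sum: 8·1 + 10·1 + 2·3 + 10·1 + 10·-1 + 1·1 + 10·-2 + 12·-2.

-19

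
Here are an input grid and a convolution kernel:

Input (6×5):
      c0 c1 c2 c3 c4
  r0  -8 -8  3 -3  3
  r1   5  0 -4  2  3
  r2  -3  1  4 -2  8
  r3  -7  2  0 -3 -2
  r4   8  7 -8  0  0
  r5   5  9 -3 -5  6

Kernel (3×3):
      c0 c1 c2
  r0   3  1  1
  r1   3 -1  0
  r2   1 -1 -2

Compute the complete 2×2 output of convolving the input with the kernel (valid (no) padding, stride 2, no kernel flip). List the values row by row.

Output[0,0]: The receptive field on the input at this output position is [-8 -8 3 / 5 0 -4 / -3 1 4]. Elementwise product with the kernel and sum: -8·3 + -8·1 + 3·1 + 5·3 + 0·-1 + -3·1 + 1·-1 + 4·-2.

-26 -15
-10 13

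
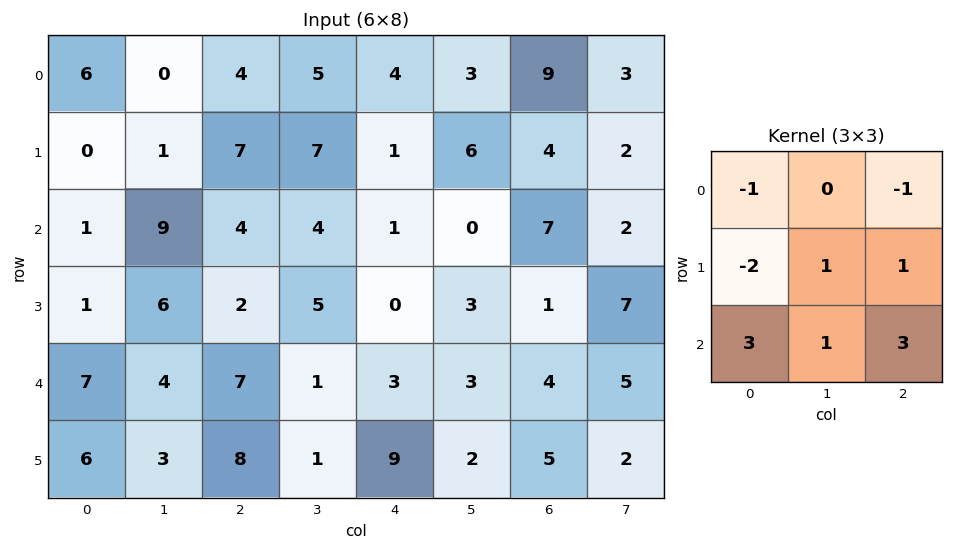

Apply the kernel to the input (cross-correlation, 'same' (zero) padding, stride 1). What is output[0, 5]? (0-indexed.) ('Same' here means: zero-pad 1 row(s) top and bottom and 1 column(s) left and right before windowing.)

The receptive field on the zero-padded input at this output position is [0 0 0 / 4 3 9 / 1 6 4]. Elementwise product with the kernel and sum: 0·-1 + 0·-1 + 4·-2 + 3·1 + 9·1 + 1·3 + 6·1 + 4·3.

25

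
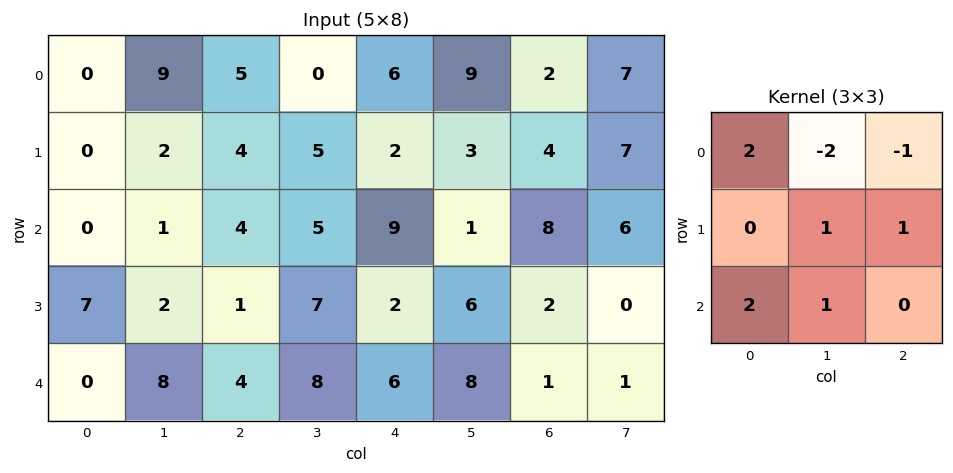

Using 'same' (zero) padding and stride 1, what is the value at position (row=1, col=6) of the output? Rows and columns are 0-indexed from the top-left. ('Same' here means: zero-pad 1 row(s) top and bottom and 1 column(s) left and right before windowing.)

The receptive field on the zero-padded input at this output position is [9 2 7 / 3 4 7 / 1 8 6]. Elementwise product with the kernel and sum: 9·2 + 2·-2 + 7·-1 + 4·1 + 7·1 + 1·2 + 8·1.

28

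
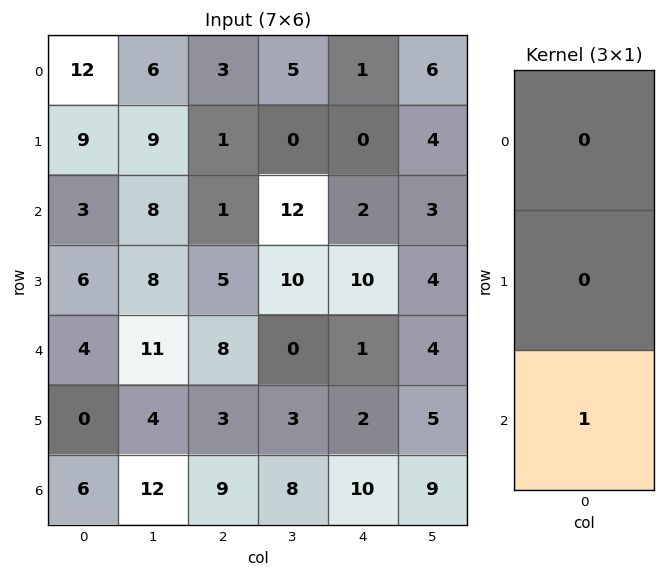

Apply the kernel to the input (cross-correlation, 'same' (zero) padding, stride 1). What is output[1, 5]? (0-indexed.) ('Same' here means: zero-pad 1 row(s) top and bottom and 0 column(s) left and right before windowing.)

The receptive field on the zero-padded input at this output position is [6 / 4 / 3]. Elementwise product with the kernel and sum: 3·1.

3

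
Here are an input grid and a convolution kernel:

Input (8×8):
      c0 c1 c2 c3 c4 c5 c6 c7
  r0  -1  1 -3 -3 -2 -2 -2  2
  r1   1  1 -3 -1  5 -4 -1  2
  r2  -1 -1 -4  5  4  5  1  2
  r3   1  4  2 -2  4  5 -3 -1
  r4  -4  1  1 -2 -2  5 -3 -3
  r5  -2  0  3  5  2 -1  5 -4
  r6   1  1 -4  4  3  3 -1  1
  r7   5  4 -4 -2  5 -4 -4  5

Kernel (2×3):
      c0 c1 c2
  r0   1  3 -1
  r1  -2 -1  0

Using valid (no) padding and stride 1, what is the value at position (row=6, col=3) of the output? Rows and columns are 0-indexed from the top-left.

The receptive field on the input at this output position is [4 3 3 / -2 5 -4]. Elementwise product with the kernel and sum: 4·1 + 3·3 + 3·-1 + -2·-2 + 5·-1.

9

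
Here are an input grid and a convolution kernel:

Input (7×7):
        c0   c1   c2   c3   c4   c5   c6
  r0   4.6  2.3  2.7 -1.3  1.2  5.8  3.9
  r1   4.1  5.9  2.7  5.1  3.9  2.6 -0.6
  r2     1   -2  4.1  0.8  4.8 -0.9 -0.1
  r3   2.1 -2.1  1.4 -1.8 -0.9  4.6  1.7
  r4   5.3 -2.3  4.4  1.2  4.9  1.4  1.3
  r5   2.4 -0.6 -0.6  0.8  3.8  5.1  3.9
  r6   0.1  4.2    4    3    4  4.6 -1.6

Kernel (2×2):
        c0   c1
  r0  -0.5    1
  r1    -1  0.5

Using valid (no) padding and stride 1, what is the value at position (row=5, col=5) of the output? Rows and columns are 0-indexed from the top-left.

-4.05

The receptive field on the input at this output position is [5.1 3.9 / 4.6 -1.6]. Elementwise product with the kernel and sum: 5.1·-0.5 + 3.9·1 + 4.6·-1 + -1.6·0.5.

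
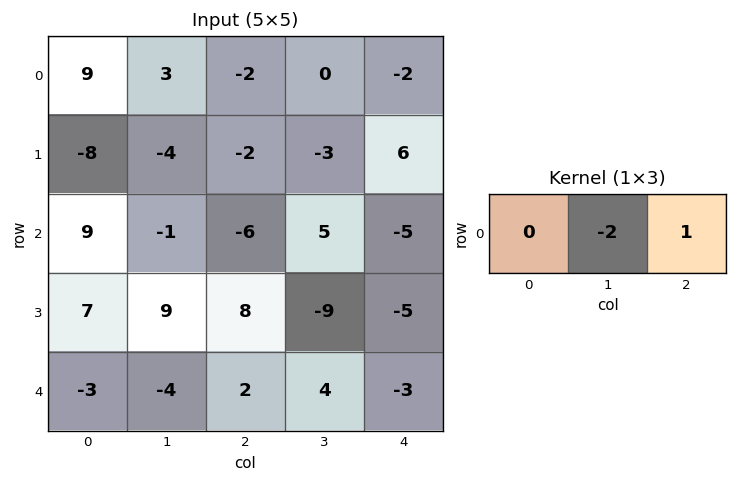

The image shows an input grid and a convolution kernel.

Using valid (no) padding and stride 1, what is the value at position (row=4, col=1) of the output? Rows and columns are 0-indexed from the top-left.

The receptive field on the input at this output position is [-4 2 4]. Elementwise product with the kernel and sum: 2·-2 + 4·1.

0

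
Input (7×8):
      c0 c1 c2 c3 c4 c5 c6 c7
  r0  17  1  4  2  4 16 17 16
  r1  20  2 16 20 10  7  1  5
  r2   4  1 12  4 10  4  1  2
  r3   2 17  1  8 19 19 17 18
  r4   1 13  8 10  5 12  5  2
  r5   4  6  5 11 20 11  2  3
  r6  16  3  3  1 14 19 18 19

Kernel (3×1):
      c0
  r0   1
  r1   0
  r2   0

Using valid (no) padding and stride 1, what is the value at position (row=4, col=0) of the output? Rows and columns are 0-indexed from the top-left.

1

The receptive field on the input at this output position is [1 / 4 / 16]. Elementwise product with the kernel and sum: 1·1.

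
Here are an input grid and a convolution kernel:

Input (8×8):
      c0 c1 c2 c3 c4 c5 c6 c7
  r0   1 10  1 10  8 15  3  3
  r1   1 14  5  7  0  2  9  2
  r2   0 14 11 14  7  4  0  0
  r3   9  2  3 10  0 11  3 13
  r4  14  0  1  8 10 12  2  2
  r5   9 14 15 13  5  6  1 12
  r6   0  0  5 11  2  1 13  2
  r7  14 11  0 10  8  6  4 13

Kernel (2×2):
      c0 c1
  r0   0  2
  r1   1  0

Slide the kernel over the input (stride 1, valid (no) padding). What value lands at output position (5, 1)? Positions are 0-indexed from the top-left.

30

The receptive field on the input at this output position is [14 15 / 0 5]. Elementwise product with the kernel and sum: 15·2 + 0·1.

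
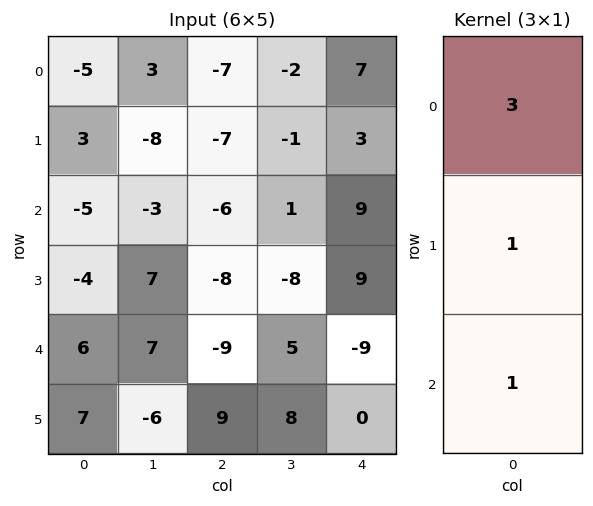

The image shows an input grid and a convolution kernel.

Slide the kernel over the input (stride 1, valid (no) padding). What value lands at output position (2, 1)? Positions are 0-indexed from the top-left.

5

The receptive field on the input at this output position is [-3 / 7 / 7]. Elementwise product with the kernel and sum: -3·3 + 7·1 + 7·1.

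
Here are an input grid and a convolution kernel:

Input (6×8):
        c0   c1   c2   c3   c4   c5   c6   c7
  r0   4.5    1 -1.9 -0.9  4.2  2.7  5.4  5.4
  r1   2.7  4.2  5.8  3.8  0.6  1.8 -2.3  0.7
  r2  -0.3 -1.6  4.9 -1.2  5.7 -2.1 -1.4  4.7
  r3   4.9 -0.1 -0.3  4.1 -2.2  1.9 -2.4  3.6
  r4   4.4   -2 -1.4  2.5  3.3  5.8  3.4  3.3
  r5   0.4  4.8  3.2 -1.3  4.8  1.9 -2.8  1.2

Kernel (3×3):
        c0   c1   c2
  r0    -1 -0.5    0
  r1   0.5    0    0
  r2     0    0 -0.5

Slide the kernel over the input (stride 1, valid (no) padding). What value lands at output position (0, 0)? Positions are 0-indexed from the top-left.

-6.1

The receptive field on the input at this output position is [4.5 1 -1.9 / 2.7 4.2 5.8 / -0.3 -1.6 4.9]. Elementwise product with the kernel and sum: 4.5·-1 + 1·-0.5 + 2.7·0.5 + 4.9·-0.5.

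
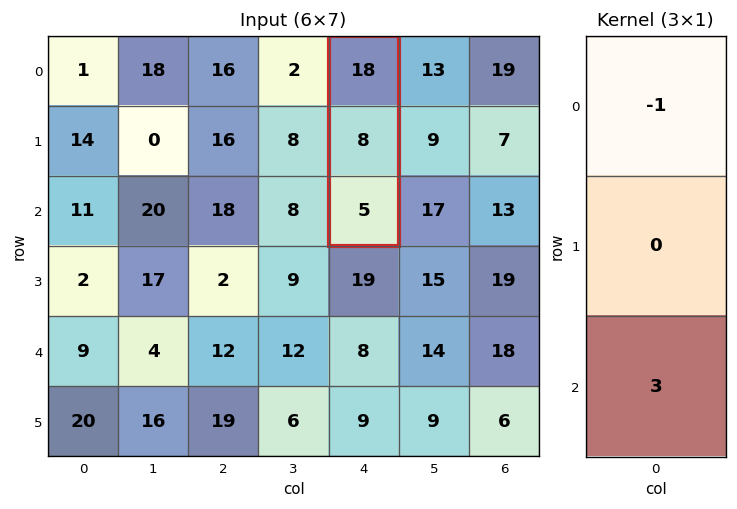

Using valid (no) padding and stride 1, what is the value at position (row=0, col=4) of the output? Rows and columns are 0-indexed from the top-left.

-3

The receptive field on the input at this output position is [18 / 8 / 5]. Elementwise product with the kernel and sum: 18·-1 + 5·3.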